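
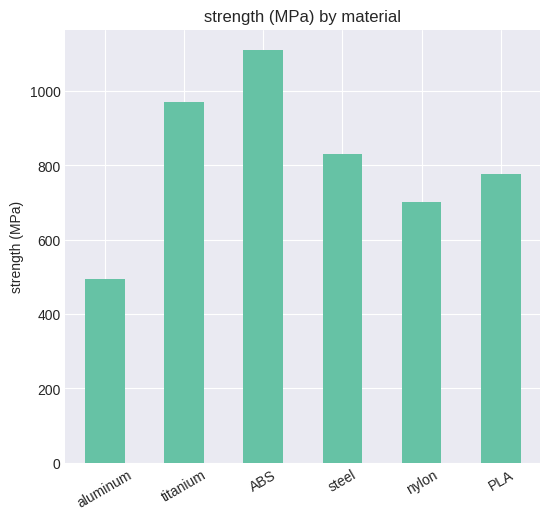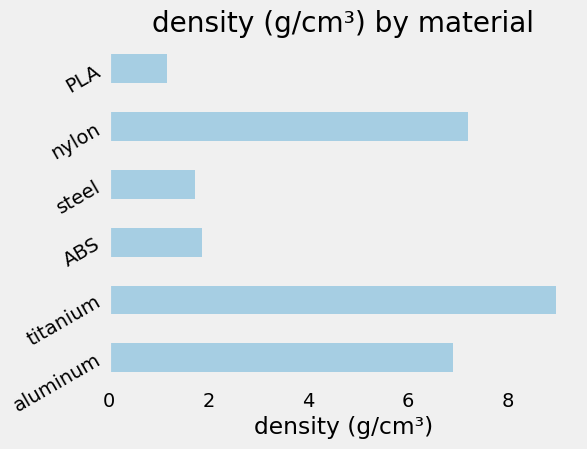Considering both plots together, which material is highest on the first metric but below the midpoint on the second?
ABS

Chart 2 median density (g/cm³) ≈ 4; below-median materials: ABS, steel, PLA. Among those, ABS has the highest strength (MPa) (≈ 1200).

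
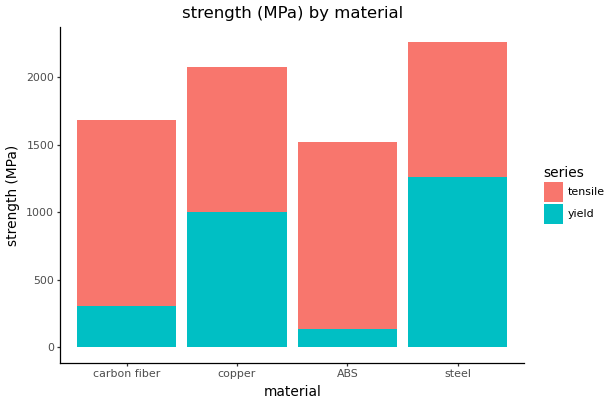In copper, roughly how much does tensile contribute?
tensile top ≈ 2000, bottom ≈ 1000; segment ≈ 1000.

≈ 1000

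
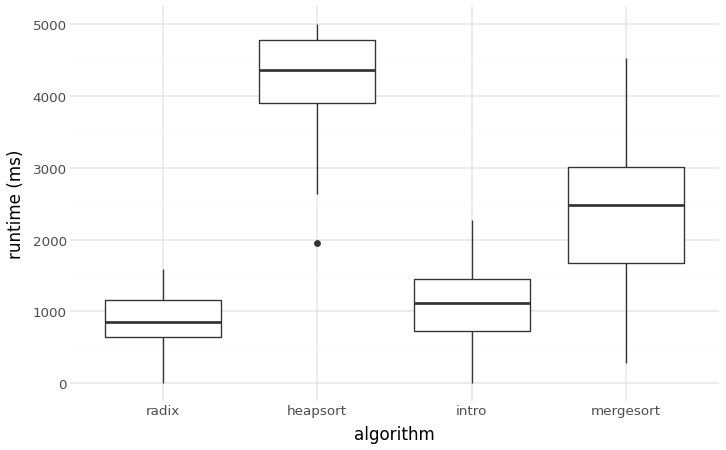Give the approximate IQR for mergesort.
Q3 ≈ 3000, Q1 ≈ 1500; IQR ≈ 1500.

≈ 1500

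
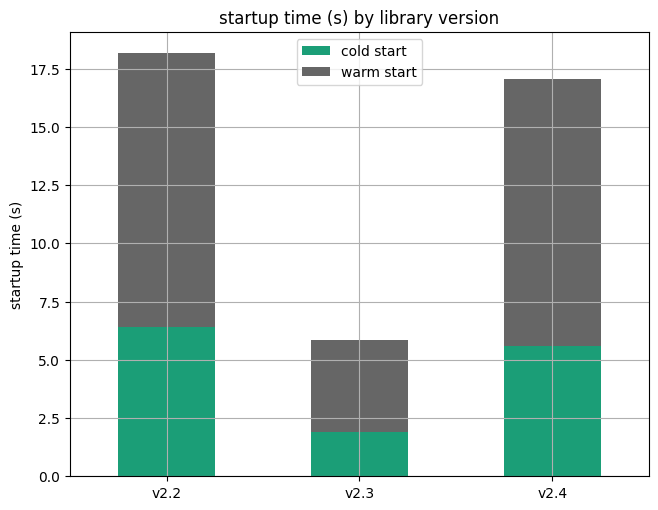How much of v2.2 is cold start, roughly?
cold start top ≈ 6, bottom ≈ 0; segment ≈ 6.

≈ 6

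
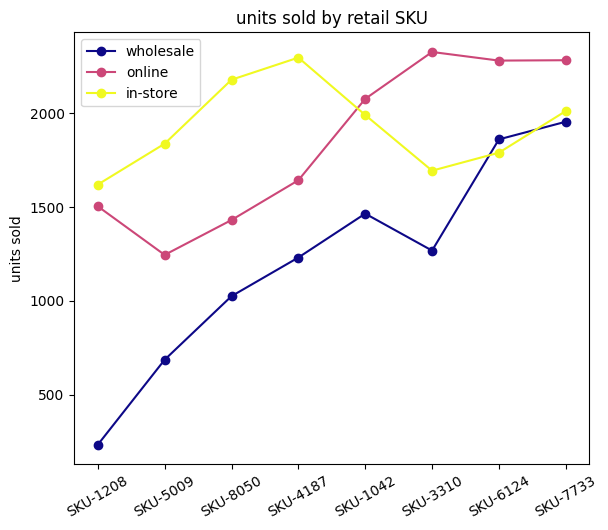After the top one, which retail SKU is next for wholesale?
Top 3 for wholesale: SKU-7733 ≈ 2000, SKU-6124 ≈ 1800, SKU-1042 ≈ 1400.

SKU-6124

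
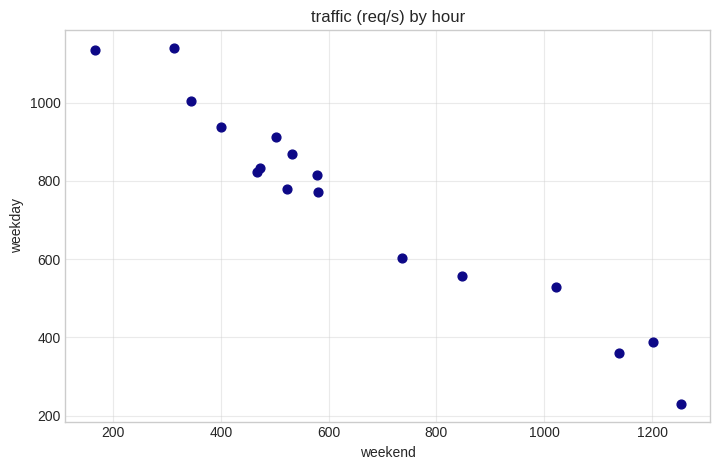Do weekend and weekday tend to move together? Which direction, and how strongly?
Points are negatively correlated; strong (|r| ≈ 1.0).

negative, strong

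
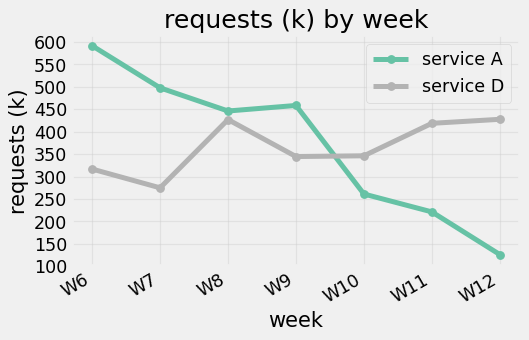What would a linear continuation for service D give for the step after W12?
Last three: 350, 400, 450 → slope ≈ 50/step → next ≈ 500.

≈ 500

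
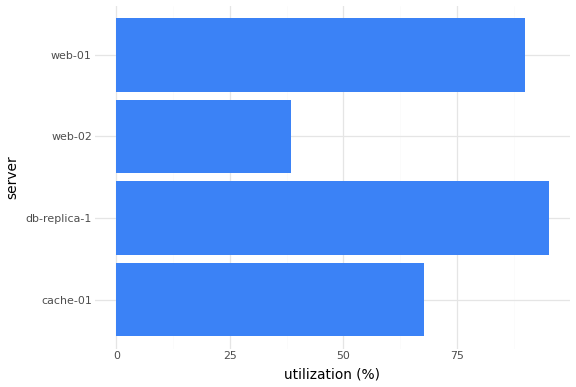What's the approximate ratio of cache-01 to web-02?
≈ 1.75×

cache-01 ≈ 70, web-02 ≈ 40; 70/40 ≈ 1.75.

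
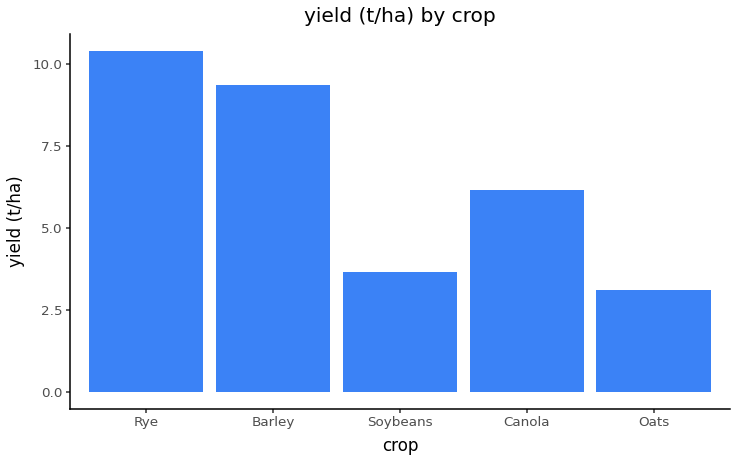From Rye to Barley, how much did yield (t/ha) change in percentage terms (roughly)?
Rye ≈ 10, Barley ≈ 9; (9 − 10) / 10 ≈ -10%.

≈ -10%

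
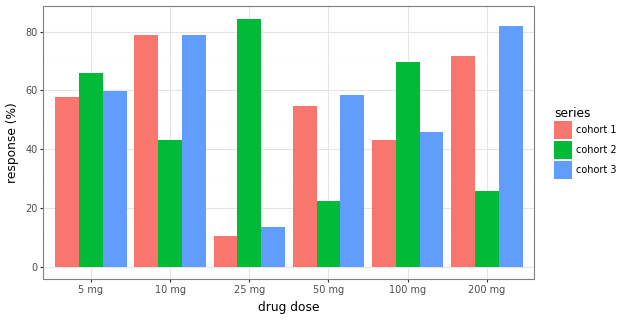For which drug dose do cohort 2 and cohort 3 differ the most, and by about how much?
25 mg, ≈ 70 %

25 mg: cohort 2 ≈ 80, cohort 3 ≈ 10 → gap ≈ 70. Next-largest (200 mg) is only ≈ 50.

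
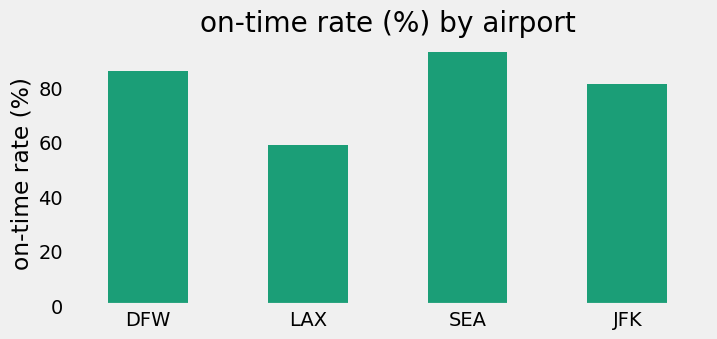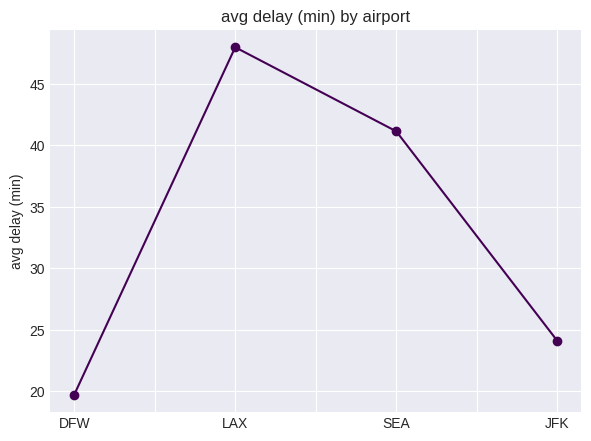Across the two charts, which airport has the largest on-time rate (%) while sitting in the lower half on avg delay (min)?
Chart 2 median avg delay (min) ≈ 35; below-median airports: DFW, JFK. Among those, DFW has the highest on-time rate (%) (≈ 90).

DFW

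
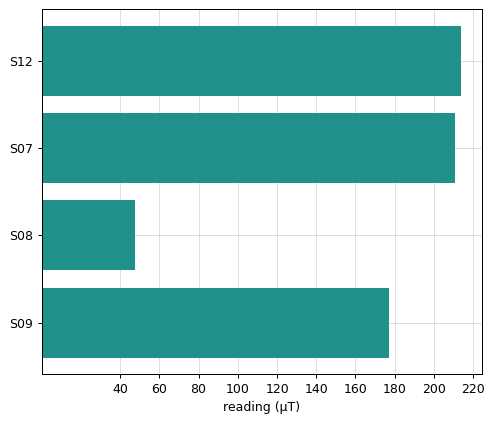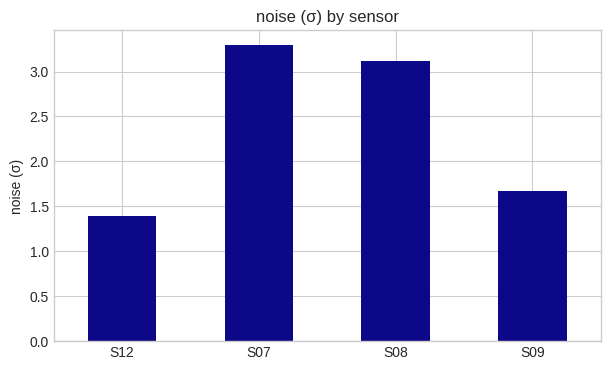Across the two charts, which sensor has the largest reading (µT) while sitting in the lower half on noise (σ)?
Chart 2 median noise (σ) ≈ 2.5; below-median sensors: S12, S09. Among those, S12 has the highest reading (µT) (≈ 220).

S12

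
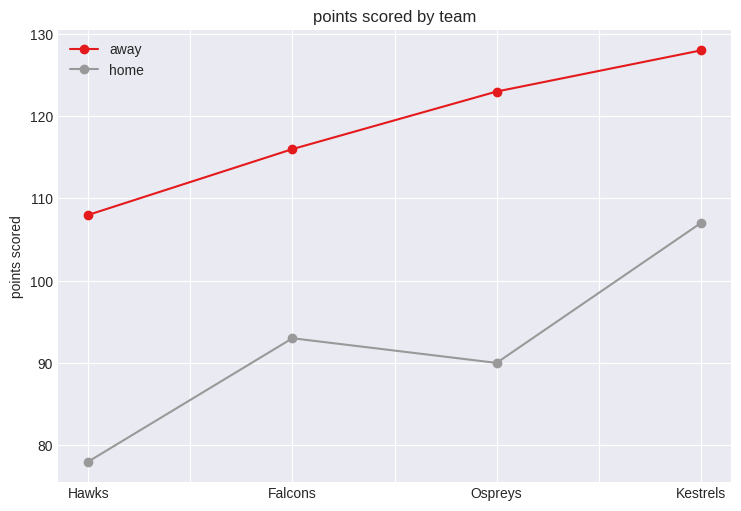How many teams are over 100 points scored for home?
1

Above 100: Kestrels.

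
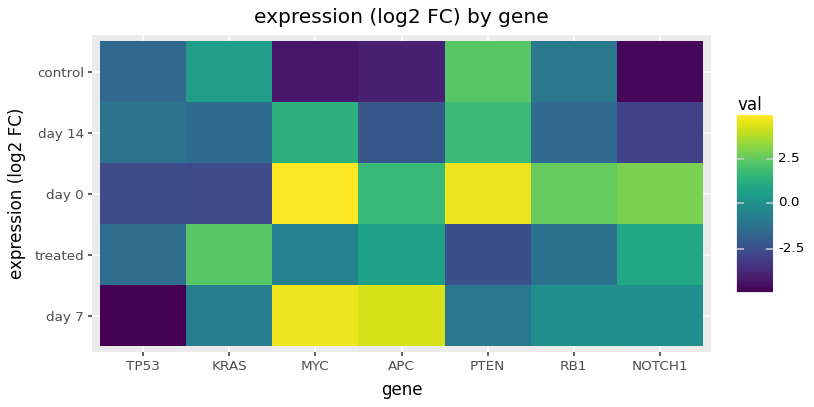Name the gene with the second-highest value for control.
Top 3 for control: PTEN ≈ 2, KRAS ≈ 1, RB1 ≈ -1.

KRAS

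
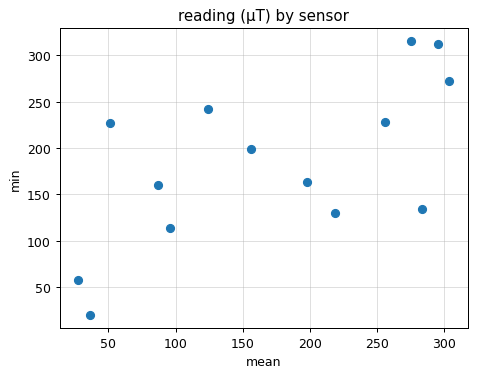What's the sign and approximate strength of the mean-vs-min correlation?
positive, moderate

Points are positively correlated; moderate (|r| ≈ 0.6).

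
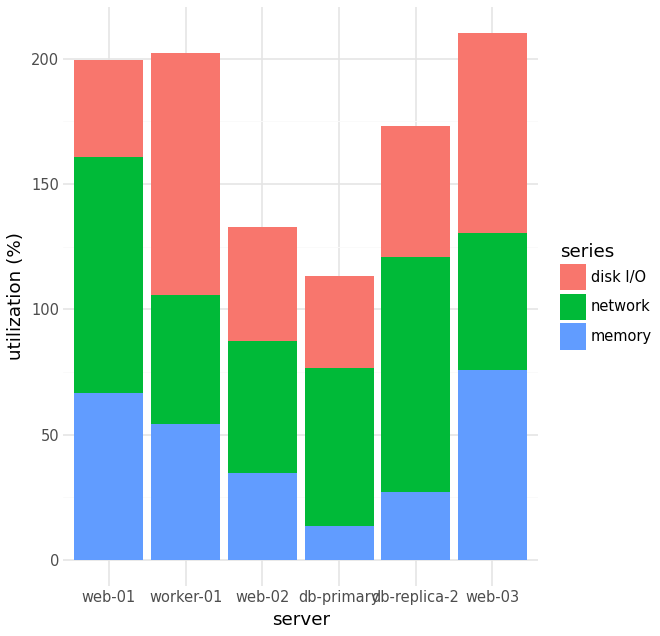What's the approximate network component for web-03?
≈ 60

network top ≈ 140, bottom ≈ 80; segment ≈ 60.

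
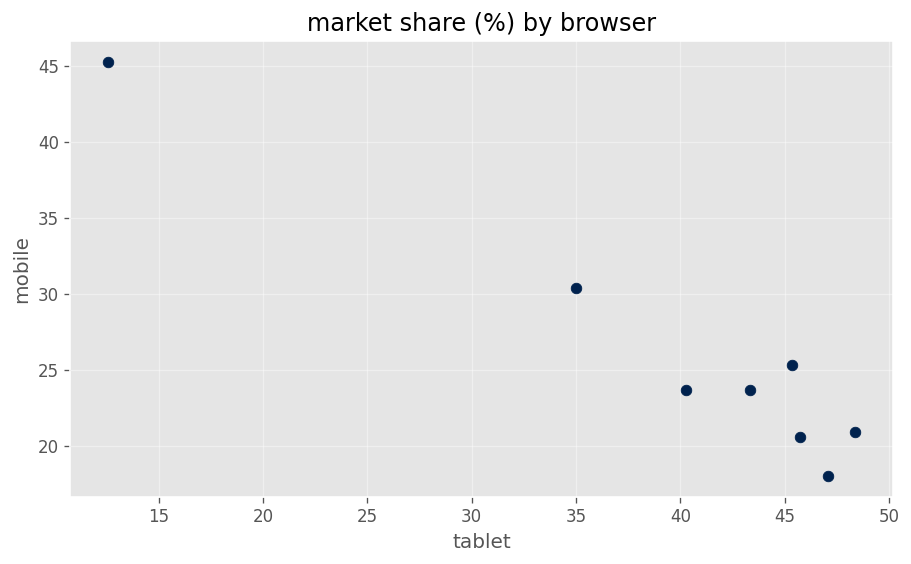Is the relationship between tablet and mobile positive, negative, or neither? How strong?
Points are negatively correlated; strong (|r| ≈ 1.0).

negative, strong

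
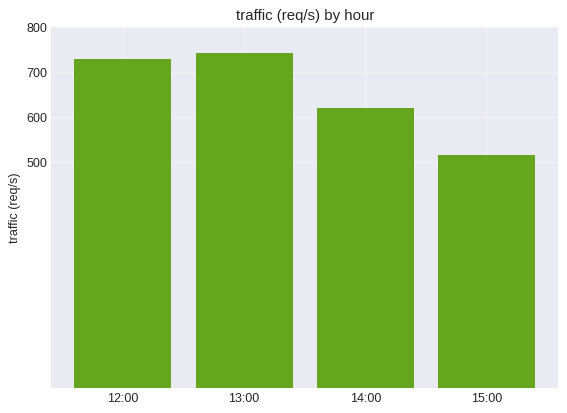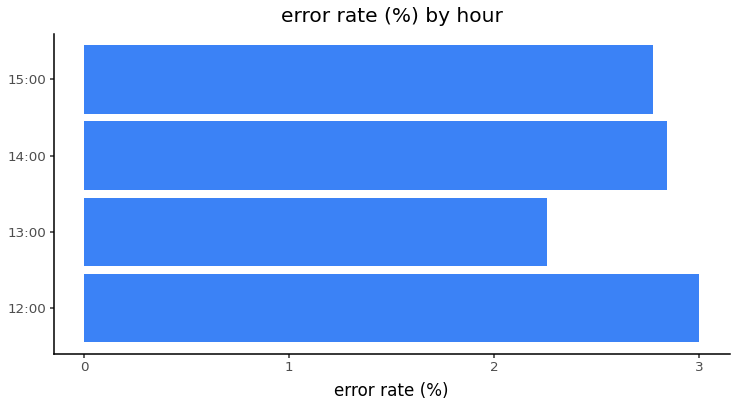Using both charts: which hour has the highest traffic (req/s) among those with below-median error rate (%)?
Chart 2 median error rate (%) ≈ 3; below-median hours: 13:00, 15:00. Among those, 13:00 has the highest traffic (req/s) (≈ 700).

13:00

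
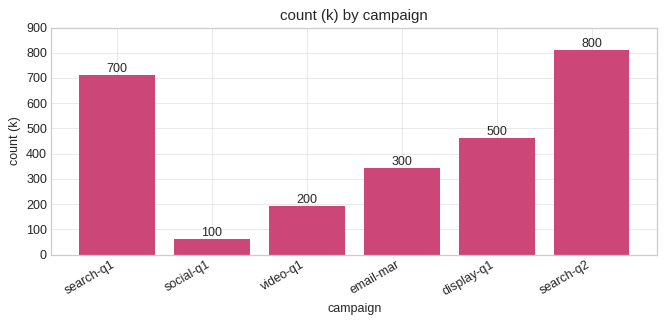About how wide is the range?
Max search-q2 ≈ 800, min social-q1 ≈ 100; range ≈ 700.

≈ 700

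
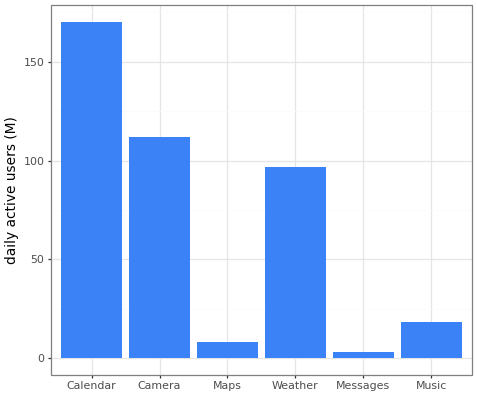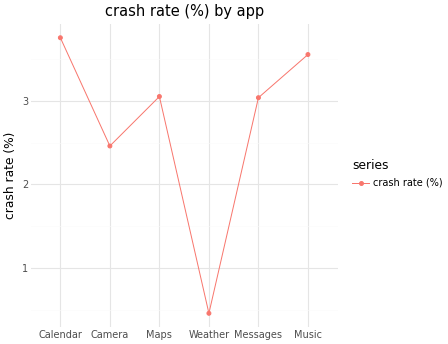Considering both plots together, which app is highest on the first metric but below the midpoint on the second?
Camera

Chart 2 median crash rate (%) ≈ 3; below-median apps: Camera, Weather, Messages. Among those, Camera has the highest daily active users (M) (≈ 120).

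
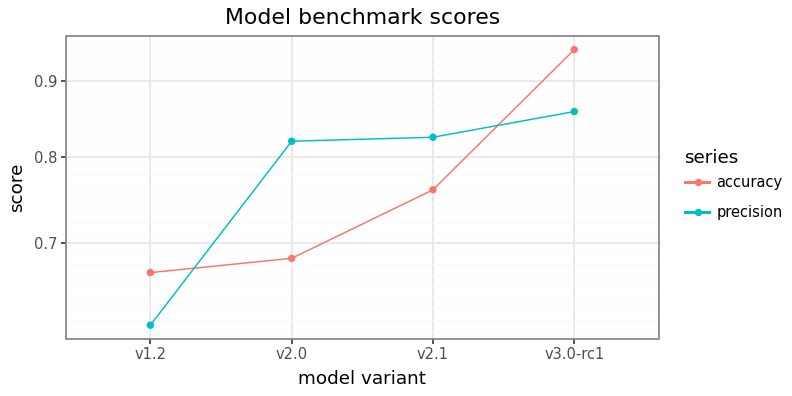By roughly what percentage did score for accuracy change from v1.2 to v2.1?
≈ +15.4%

v1.2 ≈ 0.65, v2.1 ≈ 0.75; (0.75 − 0.65) / 0.65 ≈ +15.4%.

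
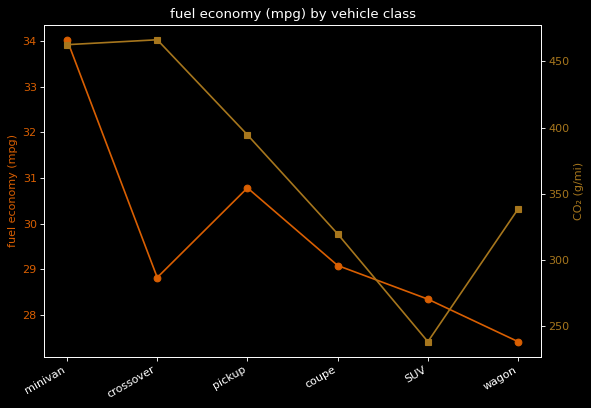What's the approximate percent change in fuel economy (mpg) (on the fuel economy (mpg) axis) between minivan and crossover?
≈ -14.7%

minivan ≈ 34, crossover ≈ 29; (29 − 34) / 34 ≈ -14.7%.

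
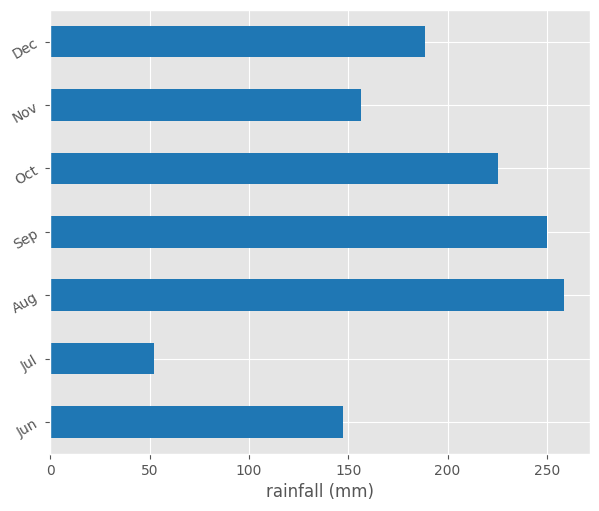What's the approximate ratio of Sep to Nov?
≈ 1.67×

Sep ≈ 250, Nov ≈ 150; 250/150 ≈ 1.67.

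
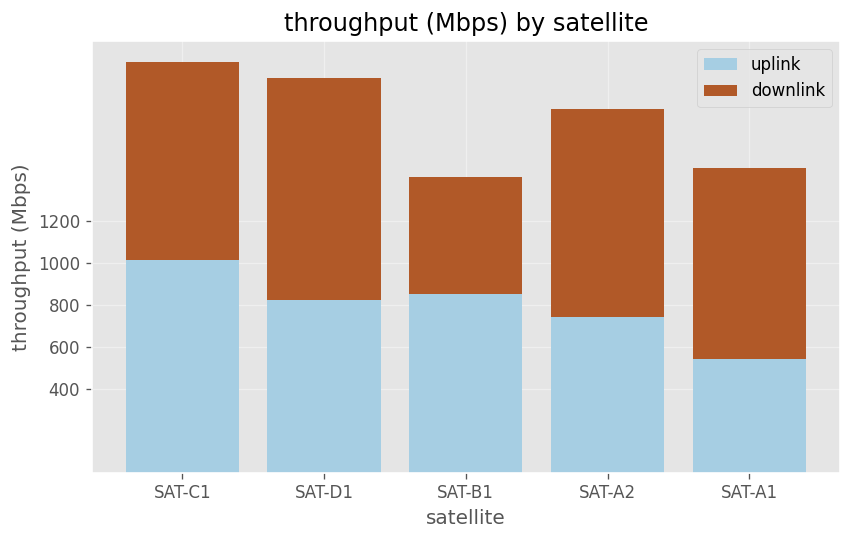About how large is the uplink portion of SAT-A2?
uplink top ≈ 800, bottom ≈ 0; segment ≈ 800.

≈ 800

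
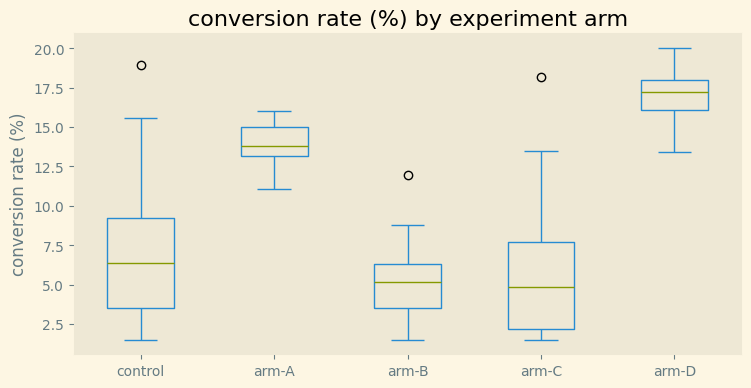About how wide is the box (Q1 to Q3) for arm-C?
≈ 6

Q3 ≈ 8, Q1 ≈ 2; IQR ≈ 6.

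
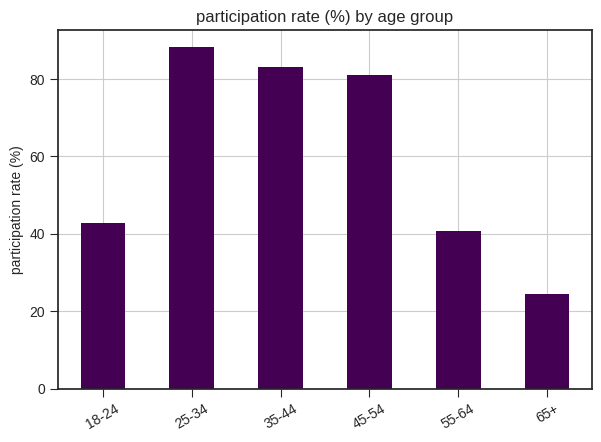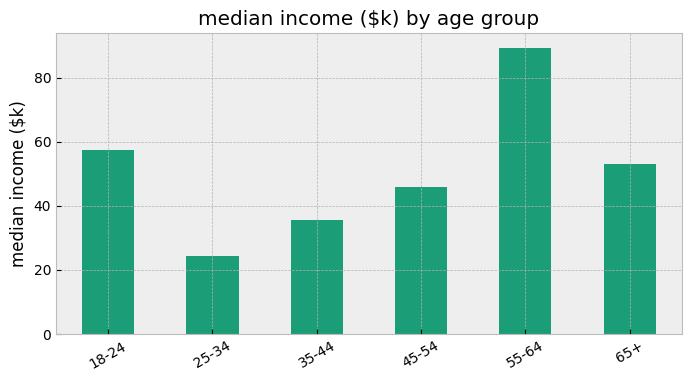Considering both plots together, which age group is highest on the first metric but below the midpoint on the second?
25-34

Chart 2 median median income ($k) ≈ 50; below-median age groups: 25-34, 35-44, 45-54. Among those, 25-34 has the highest participation rate (%) (≈ 90).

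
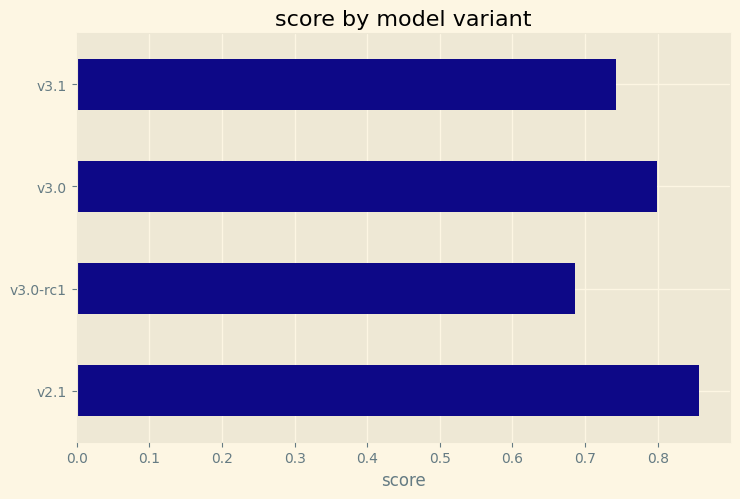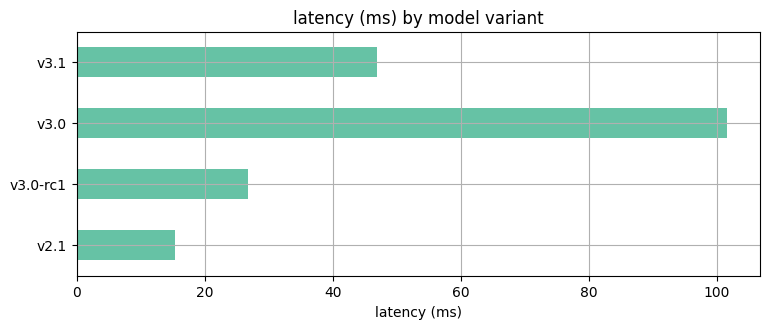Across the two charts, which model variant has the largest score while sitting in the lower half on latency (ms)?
v2.1

Chart 2 median latency (ms) ≈ 40; below-median model variants: v2.1, v3.0-rc1. Among those, v2.1 has the highest score (≈ 0.9).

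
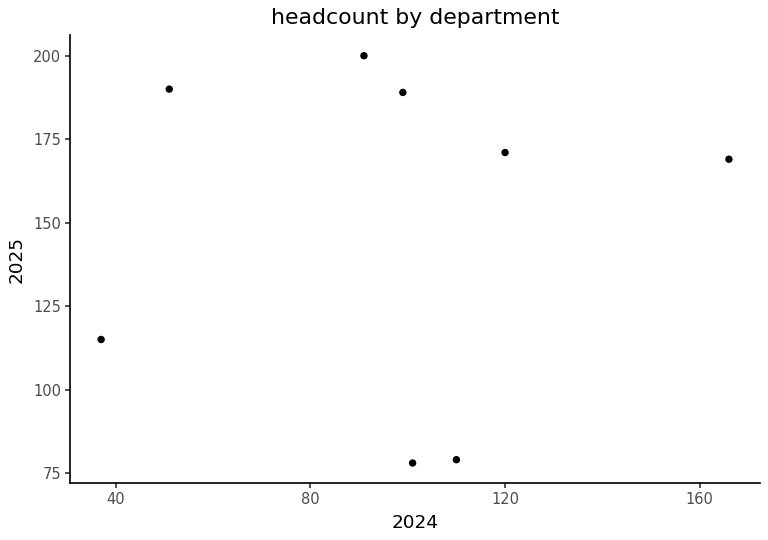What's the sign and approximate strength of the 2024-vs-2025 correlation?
no clear correlation

Points are roughly uncorrelated; weak (|r| ≈ 0.0).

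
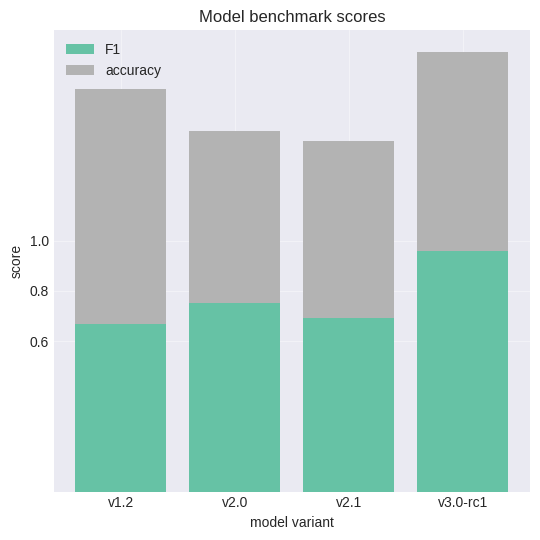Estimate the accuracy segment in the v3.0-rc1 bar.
accuracy top ≈ 1.8, bottom ≈ 1.0; segment ≈ 0.8.

≈ 0.8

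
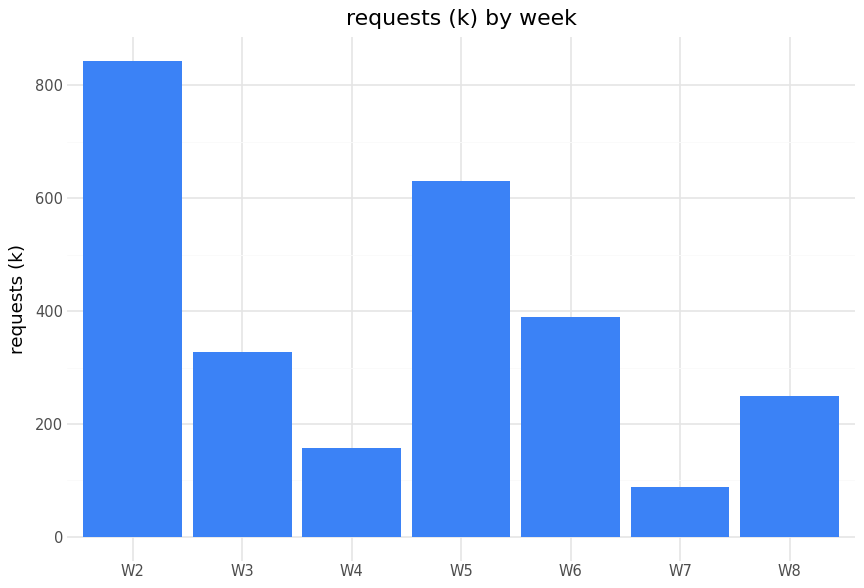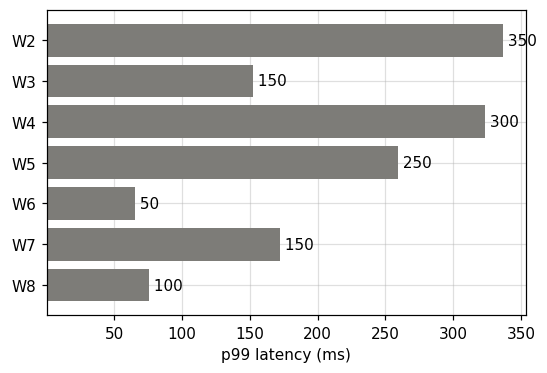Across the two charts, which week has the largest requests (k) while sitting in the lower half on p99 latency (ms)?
W6

Chart 2 median p99 latency (ms) ≈ 150; below-median weeks: W3, W6, W8. Among those, W6 has the highest requests (k) (≈ 400).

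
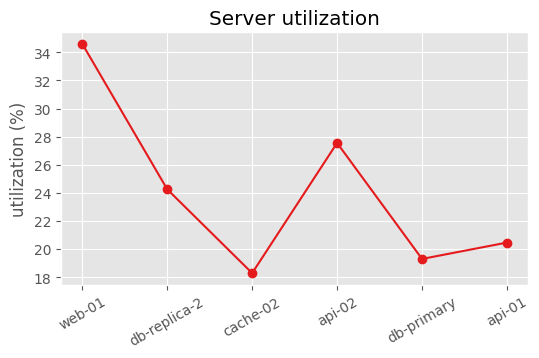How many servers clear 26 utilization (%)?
2

Above 26: web-01, api-02.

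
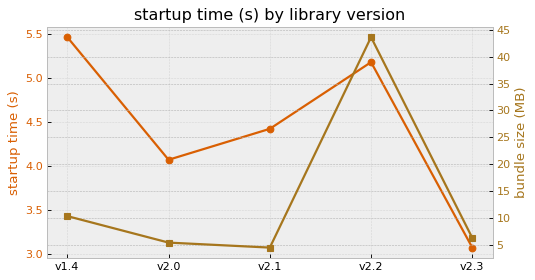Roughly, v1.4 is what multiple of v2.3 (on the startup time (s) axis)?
≈ 1.8×

v1.4 ≈ 5.4, v2.3 ≈ 3.0; 5.4/3.0 ≈ 1.8.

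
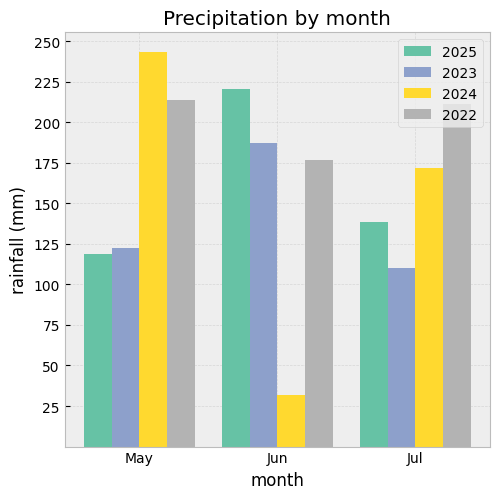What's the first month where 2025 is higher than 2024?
Jun

May: 2025 ≈ 125 vs 2024 ≈ 250 (not yet); Jun: 2025 ≈ 225 vs 2024 ≈ 25 (first crossover).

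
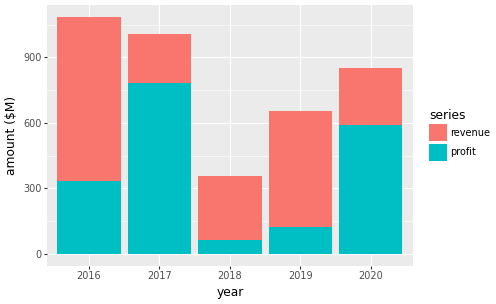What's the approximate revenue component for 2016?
revenue top ≈ 1100, bottom ≈ 300; segment ≈ 800.

≈ 800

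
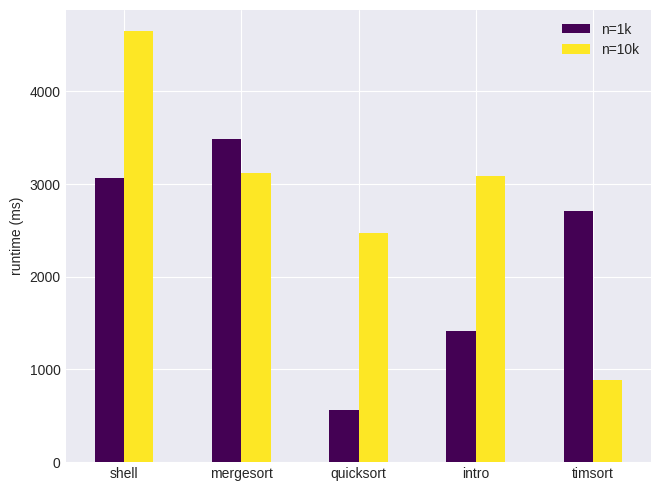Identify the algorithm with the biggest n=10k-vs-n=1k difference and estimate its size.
quicksort, ≈ 2000 ms

quicksort: n=10k ≈ 2500, n=1k ≈ 500 → gap ≈ 2000. Next-largest (timsort) is only ≈ 1500.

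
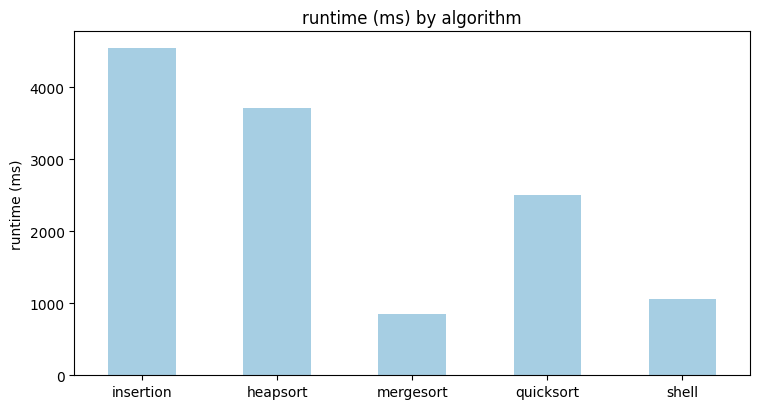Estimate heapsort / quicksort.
≈ 1.4×

heapsort ≈ 3500, quicksort ≈ 2500; 3500/2500 ≈ 1.4.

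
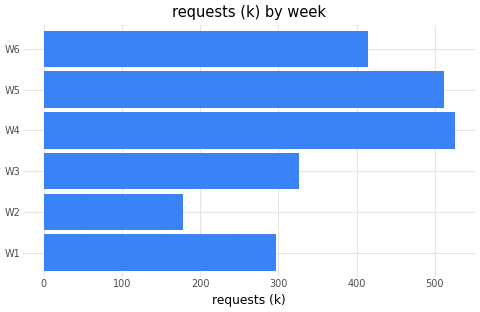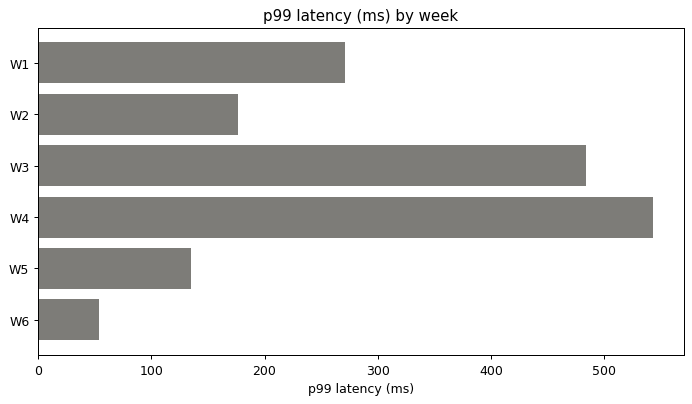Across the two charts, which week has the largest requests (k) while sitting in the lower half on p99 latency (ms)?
W5

Chart 2 median p99 latency (ms) ≈ 200; below-median weeks: W2, W5, W6. Among those, W5 has the highest requests (k) (≈ 500).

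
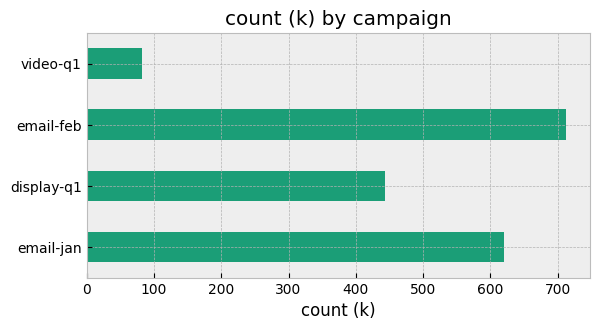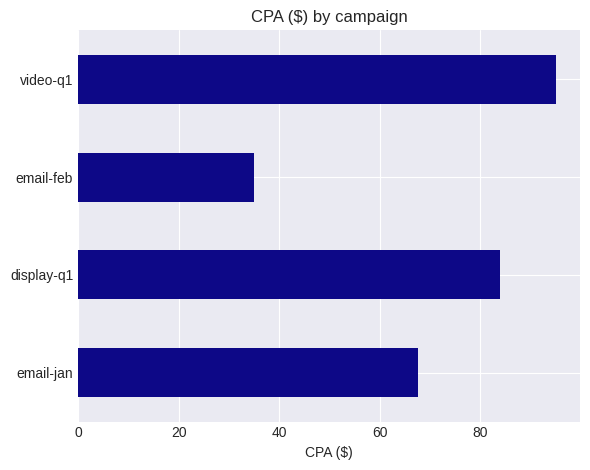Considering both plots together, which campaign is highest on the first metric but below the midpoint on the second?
Chart 2 median CPA ($) ≈ 80; below-median campaigns: email-jan, email-feb. Among those, email-feb has the highest count (k) (≈ 700).

email-feb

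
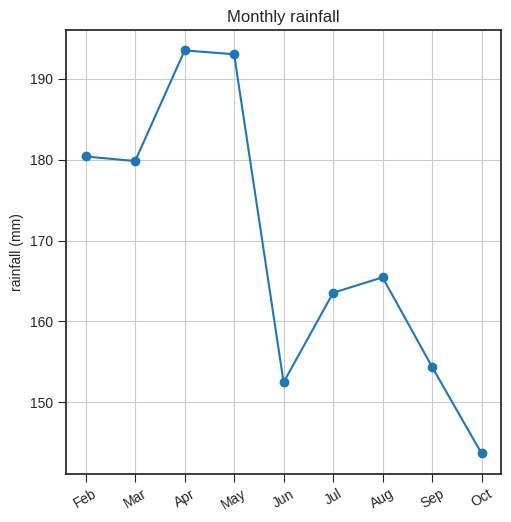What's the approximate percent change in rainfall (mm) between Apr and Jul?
≈ -15.4%

Apr ≈ 195, Jul ≈ 165; (165 − 195) / 195 ≈ -15.4%.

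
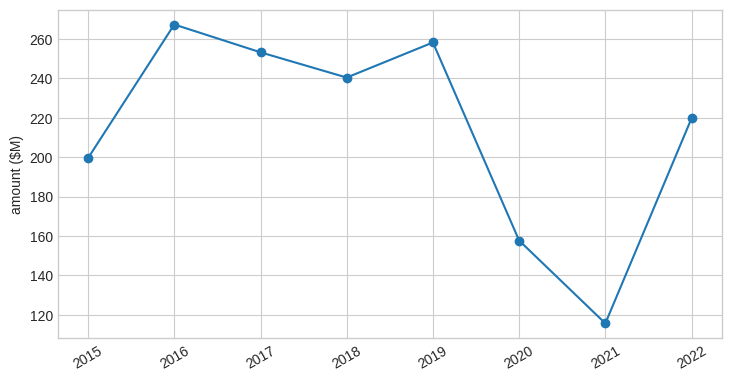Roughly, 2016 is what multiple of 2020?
2016 ≈ 260, 2020 ≈ 160; 260/160 ≈ 1.62.

≈ 1.62×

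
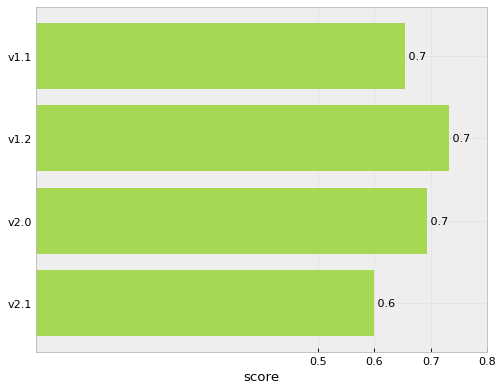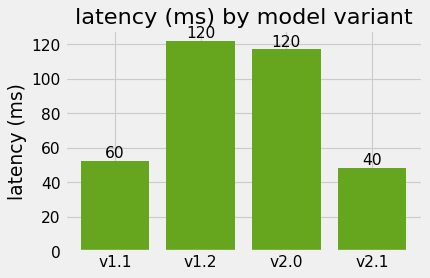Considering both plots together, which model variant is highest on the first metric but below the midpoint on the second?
v1.1

Chart 2 median latency (ms) ≈ 80; below-median model variants: v1.1, v2.1. Among those, v1.1 has the highest score (≈ 0.7).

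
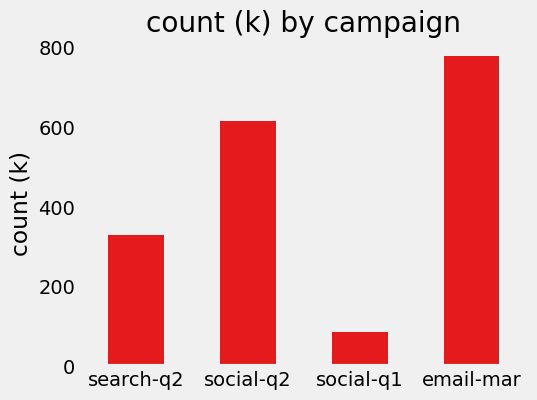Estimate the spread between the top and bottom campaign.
≈ 700

Max email-mar ≈ 800, min social-q1 ≈ 100; range ≈ 700.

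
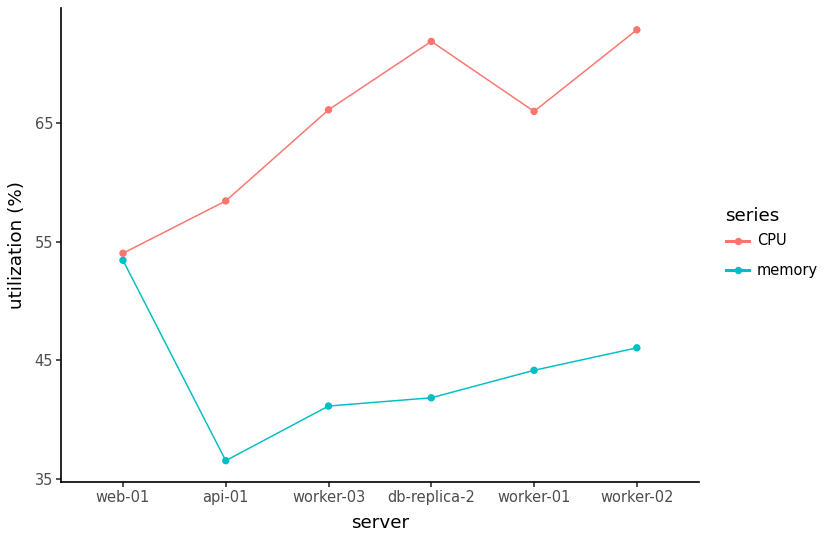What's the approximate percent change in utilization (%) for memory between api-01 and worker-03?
≈ +14.3%

api-01 ≈ 35, worker-03 ≈ 40; (40 − 35) / 35 ≈ +14.3%.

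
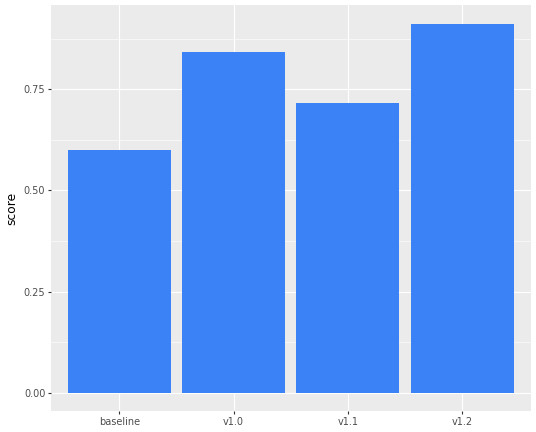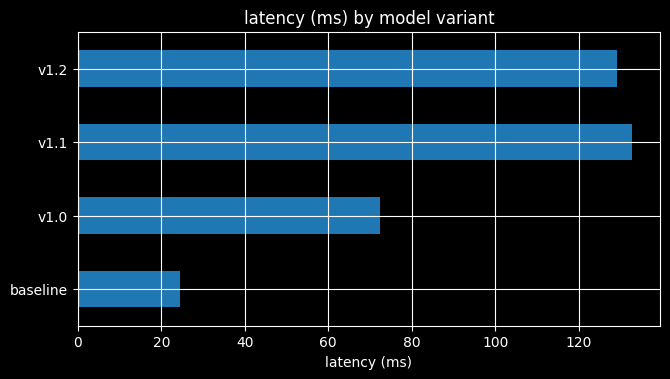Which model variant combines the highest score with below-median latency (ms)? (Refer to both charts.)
Chart 2 median latency (ms) ≈ 100; below-median model variants: baseline, v1.0. Among those, v1.0 has the highest score (≈ 0.8).

v1.0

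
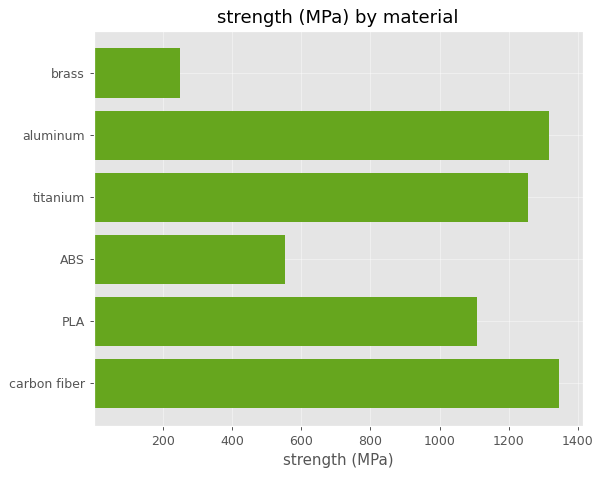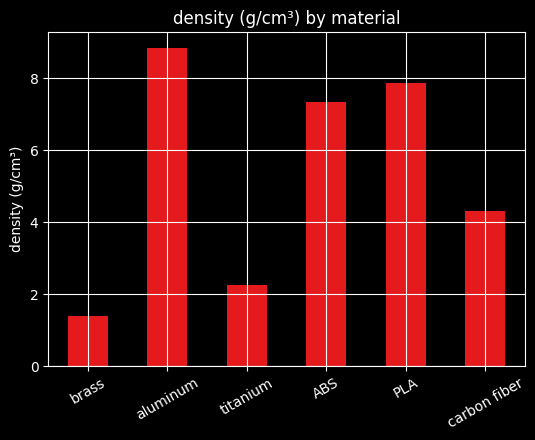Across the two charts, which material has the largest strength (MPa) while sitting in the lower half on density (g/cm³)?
Chart 2 median density (g/cm³) ≈ 6; below-median materials: brass, titanium, carbon fiber. Among those, carbon fiber has the highest strength (MPa) (≈ 1400).

carbon fiber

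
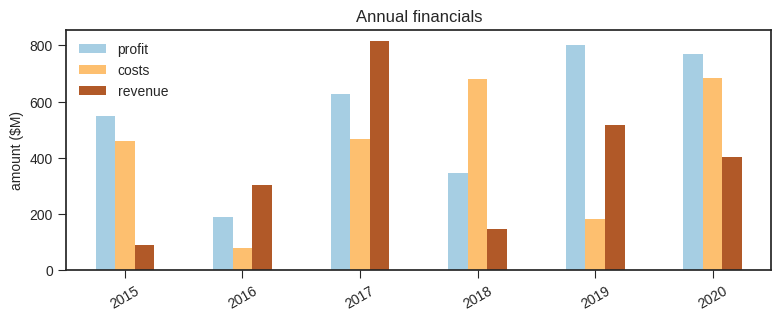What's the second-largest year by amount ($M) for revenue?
2019

Top 3 for revenue: 2017 ≈ 800, 2019 ≈ 500, 2020 ≈ 400.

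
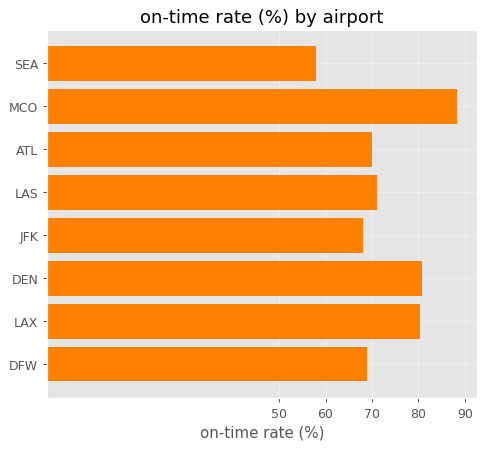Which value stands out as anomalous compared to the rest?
MCO ≈ 90; the rest sit between ≈ 60 and ≈ 80.

MCO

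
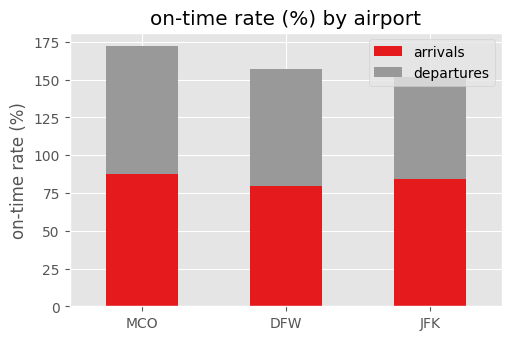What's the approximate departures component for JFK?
≈ 80

departures top ≈ 160, bottom ≈ 80; segment ≈ 80.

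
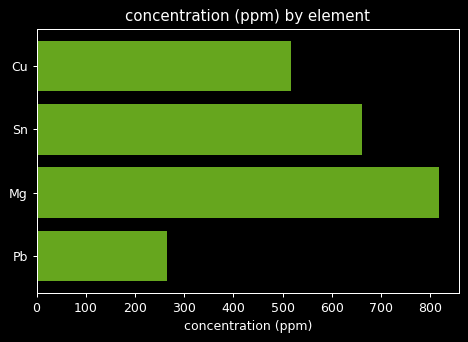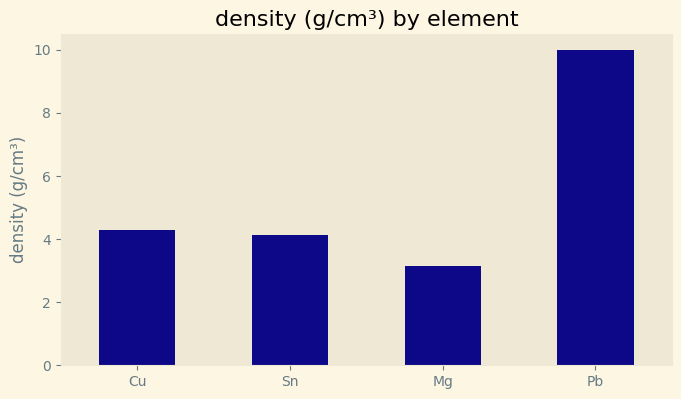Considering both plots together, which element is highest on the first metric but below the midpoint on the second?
Chart 2 median density (g/cm³) ≈ 4; below-median elements: Sn, Mg. Among those, Mg has the highest concentration (ppm) (≈ 800).

Mg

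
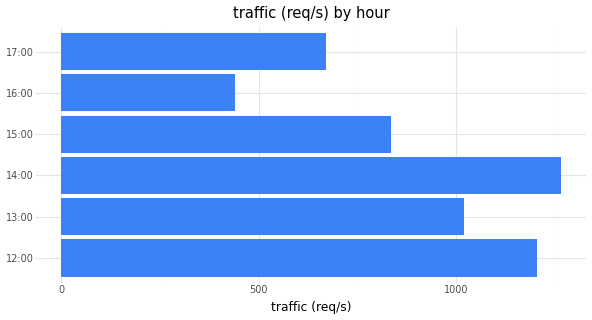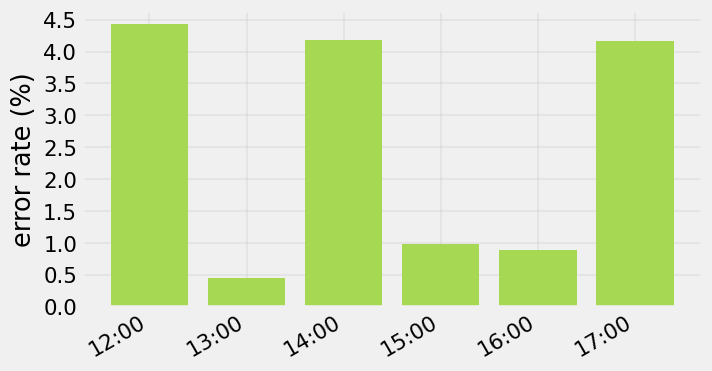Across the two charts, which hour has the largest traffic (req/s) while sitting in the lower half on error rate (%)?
Chart 2 median error rate (%) ≈ 2.5; below-median hours: 13:00, 15:00, 16:00. Among those, 13:00 has the highest traffic (req/s) (≈ 1000).

13:00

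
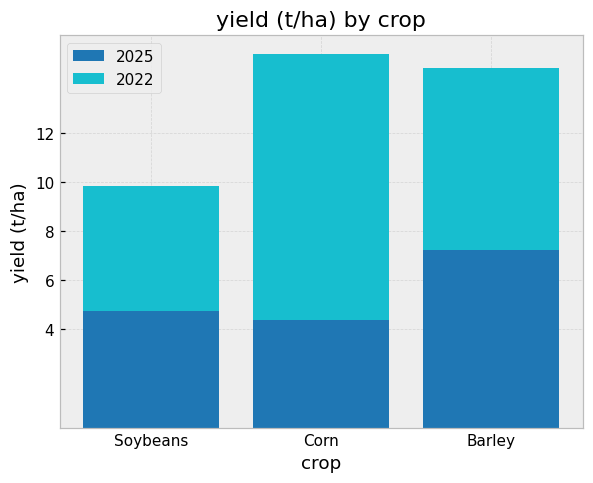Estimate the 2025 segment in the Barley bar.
2025 top ≈ 8, bottom ≈ 0; segment ≈ 8.

≈ 8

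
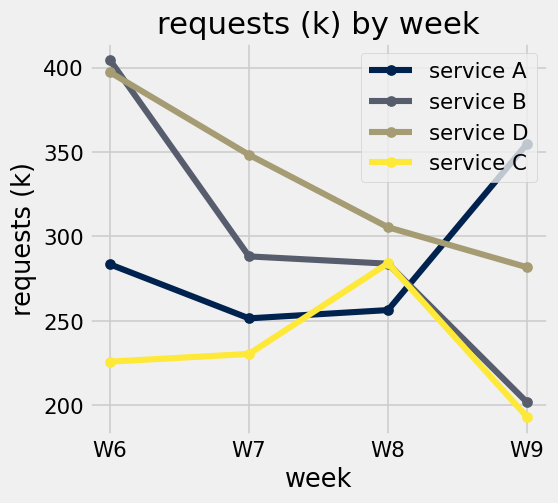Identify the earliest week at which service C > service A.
W8

W7: service C ≈ 240 vs service A ≈ 260 (not yet); W8: service C ≈ 280 vs service A ≈ 260 (first crossover).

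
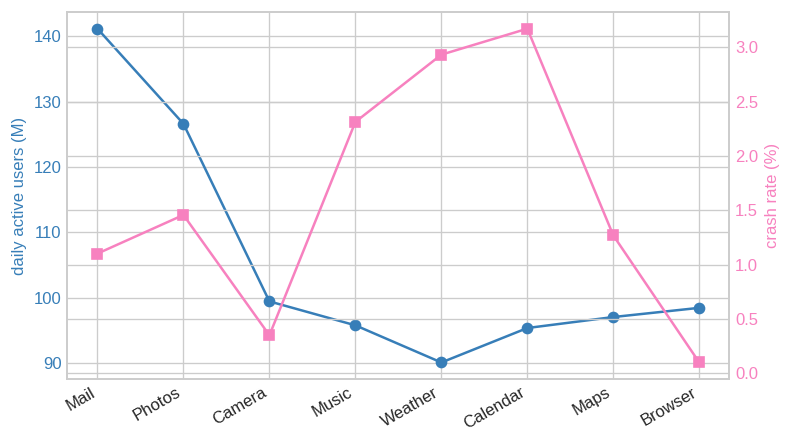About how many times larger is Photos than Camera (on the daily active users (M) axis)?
≈ 1.25×

Photos ≈ 125, Camera ≈ 100; 125/100 ≈ 1.25.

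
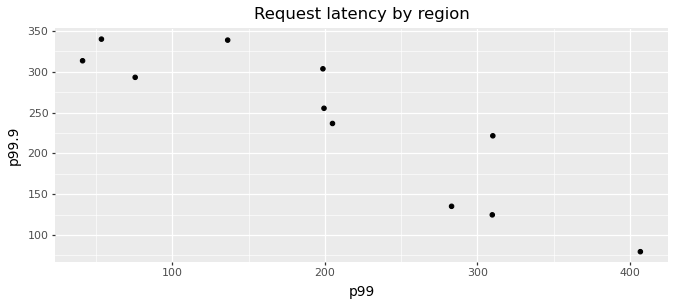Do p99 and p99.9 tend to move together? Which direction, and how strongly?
Points are negatively correlated; strong (|r| ≈ 0.9).

negative, strong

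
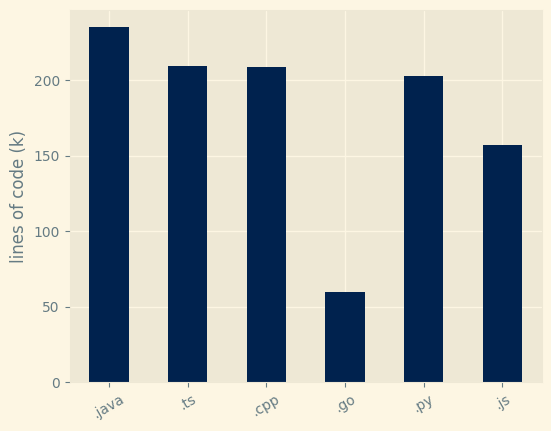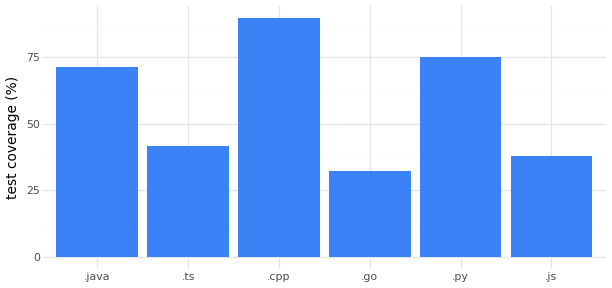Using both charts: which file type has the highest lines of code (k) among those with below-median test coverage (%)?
Chart 2 median test coverage (%) ≈ 60; below-median file types: .ts, .go, .js. Among those, .ts has the highest lines of code (k) (≈ 200).

.ts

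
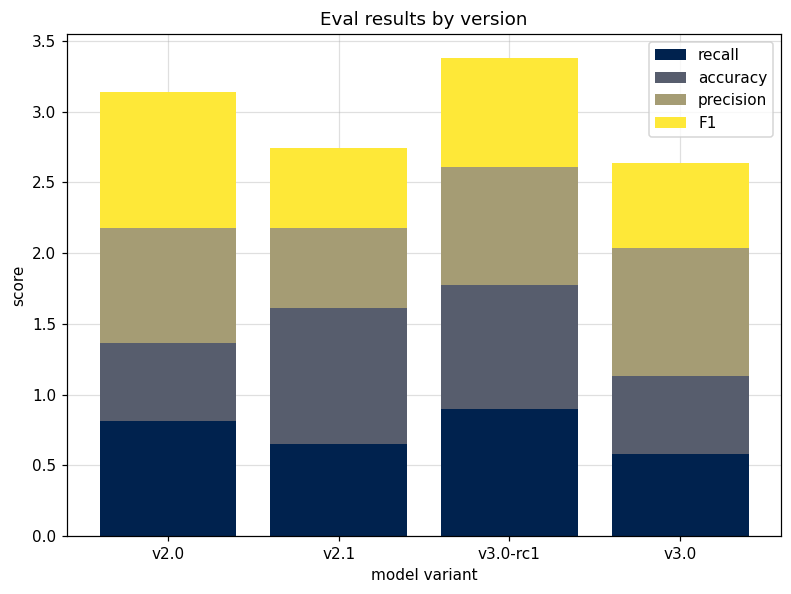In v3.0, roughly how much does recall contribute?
≈ 0.5

recall top ≈ 0.5, bottom ≈ 0.0; segment ≈ 0.5.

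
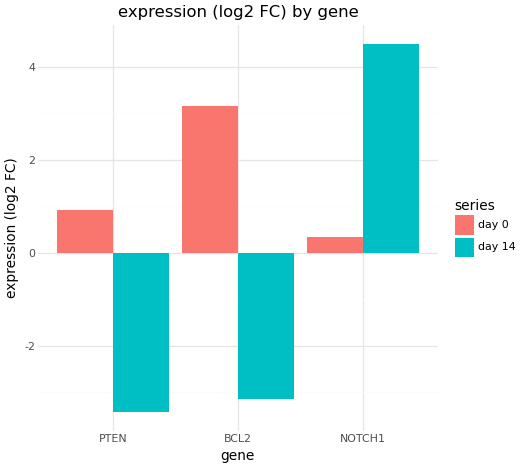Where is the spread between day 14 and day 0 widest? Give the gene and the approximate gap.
BCL2, ≈ 6 log2 FC

BCL2: day 14 ≈ -3, day 0 ≈ 3 → gap ≈ 6. Next-largest (PTEN) is only ≈ 4.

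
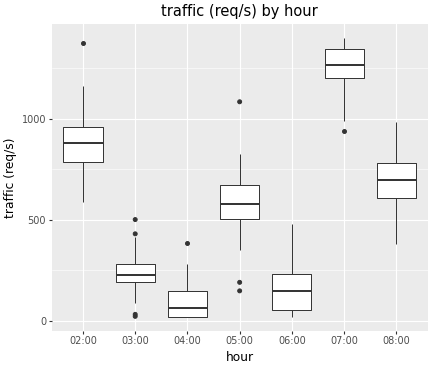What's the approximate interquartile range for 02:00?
≈ 200

Q3 ≈ 1000, Q1 ≈ 800; IQR ≈ 200.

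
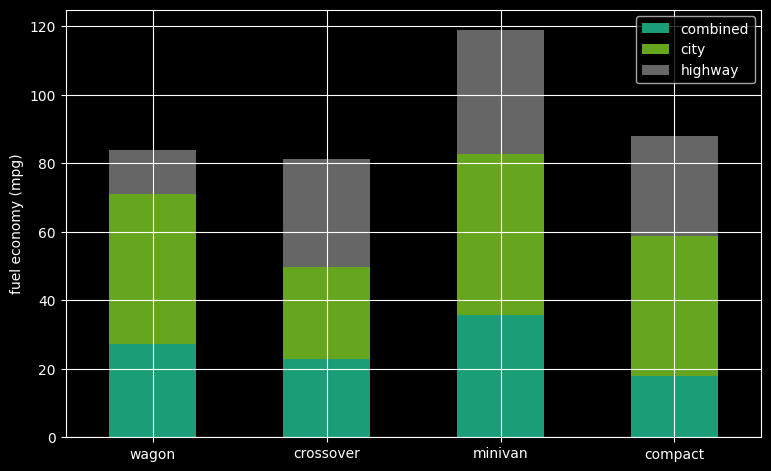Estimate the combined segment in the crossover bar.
≈ 20

combined top ≈ 20, bottom ≈ 0; segment ≈ 20.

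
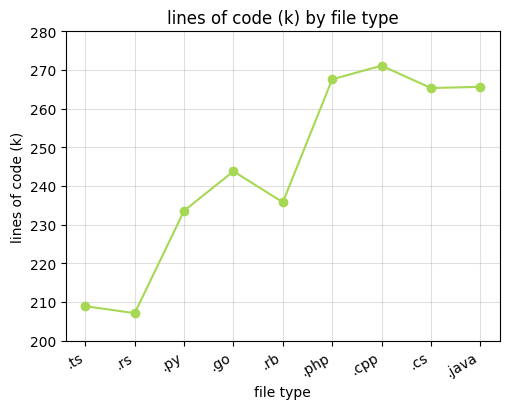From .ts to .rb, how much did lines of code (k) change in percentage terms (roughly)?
.ts ≈ 210, .rb ≈ 240; (240 − 210) / 210 ≈ +14.3%.

≈ +14.3%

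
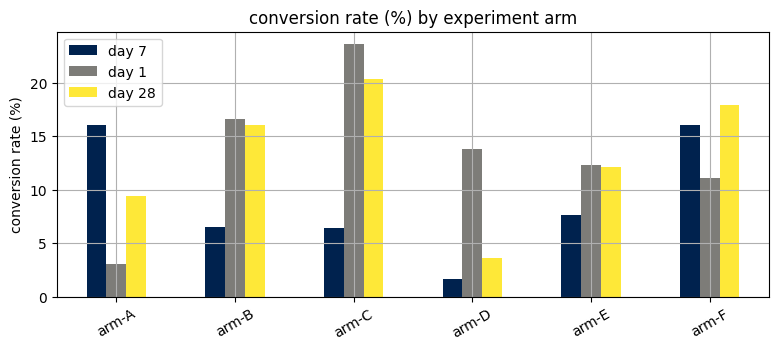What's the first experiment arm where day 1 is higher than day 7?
arm-B

arm-A: day 1 ≈ 4 vs day 7 ≈ 16 (not yet); arm-B: day 1 ≈ 16 vs day 7 ≈ 6 (first crossover).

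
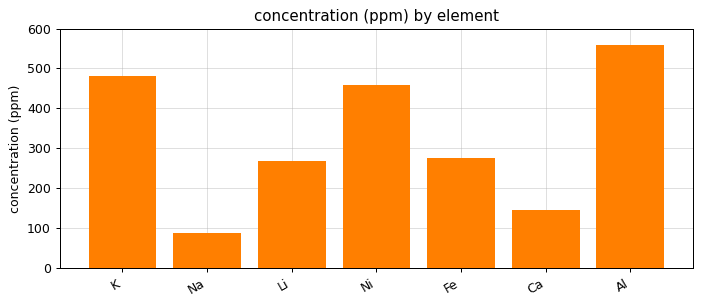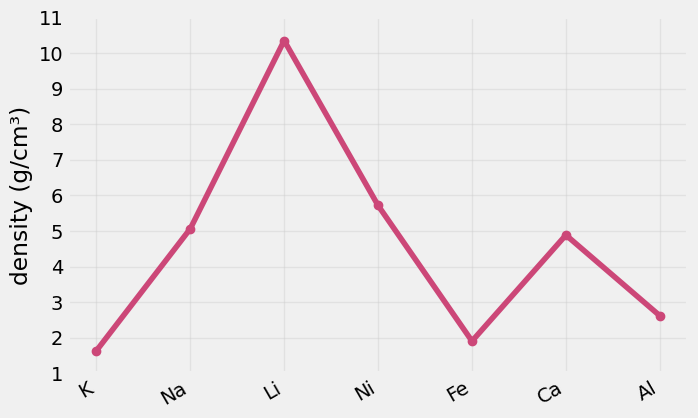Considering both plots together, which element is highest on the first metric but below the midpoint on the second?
Al

Chart 2 median density (g/cm³) ≈ 5; below-median elements: K, Fe, Al. Among those, Al has the highest concentration (ppm) (≈ 600).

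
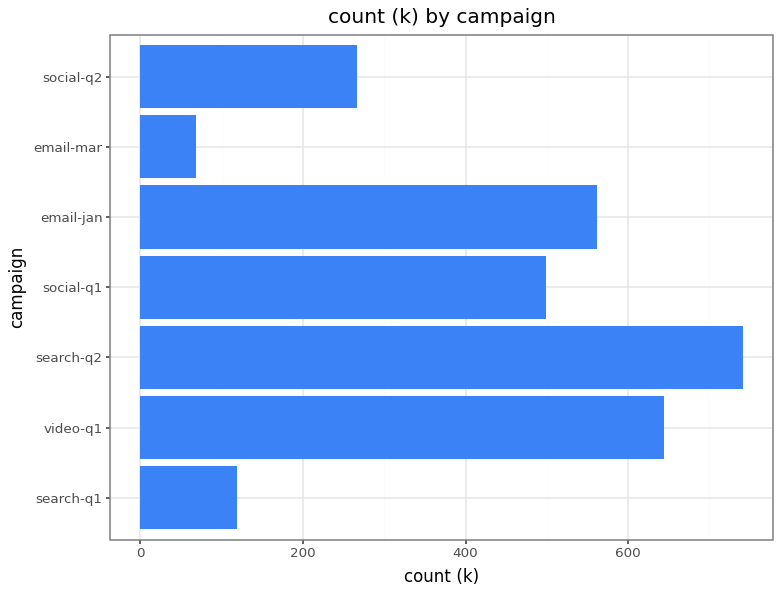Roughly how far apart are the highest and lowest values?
Max search-q2 ≈ 700, min email-mar ≈ 100; range ≈ 600.

≈ 600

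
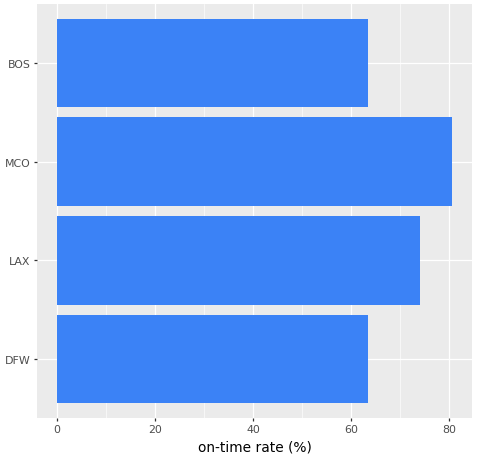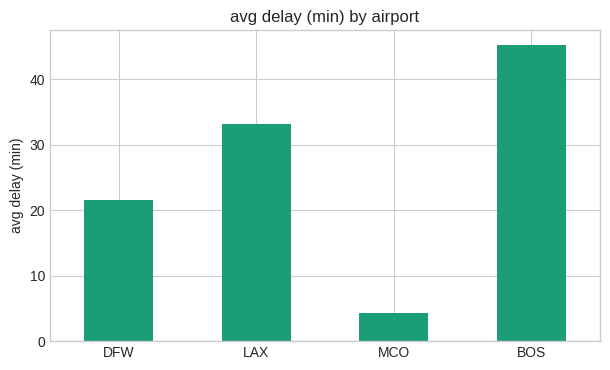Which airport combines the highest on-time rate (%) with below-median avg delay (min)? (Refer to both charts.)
Chart 2 median avg delay (min) ≈ 25; below-median airports: DFW, MCO. Among those, MCO has the highest on-time rate (%) (≈ 80).

MCO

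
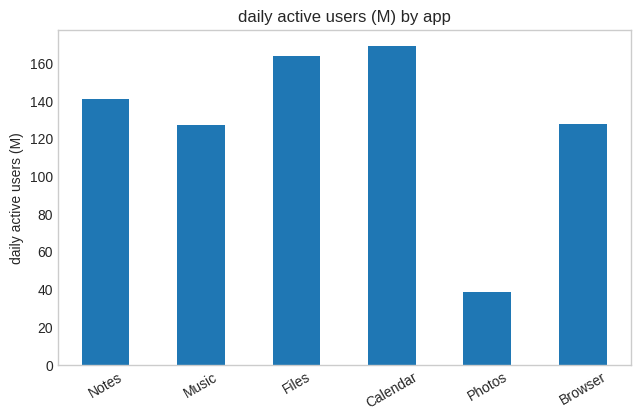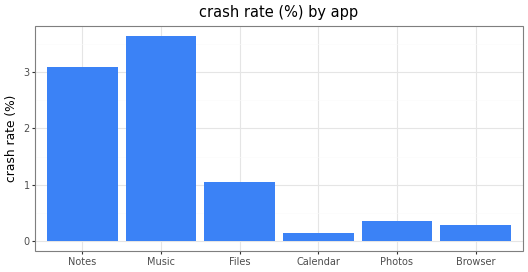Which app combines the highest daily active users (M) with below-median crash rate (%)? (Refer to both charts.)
Calendar

Chart 2 median crash rate (%) ≈ 0.5; below-median apps: Calendar, Photos, Browser. Among those, Calendar has the highest daily active users (M) (≈ 160).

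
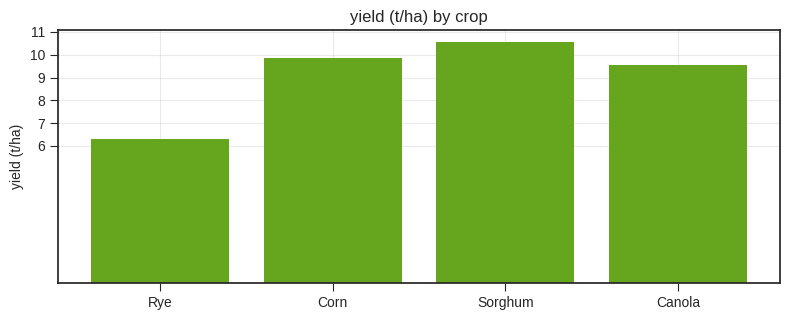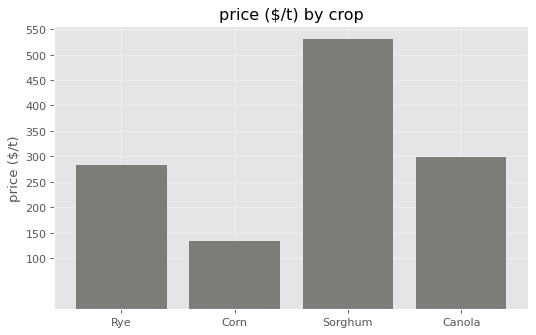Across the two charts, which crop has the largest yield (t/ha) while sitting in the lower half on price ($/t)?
Corn

Chart 2 median price ($/t) ≈ 300; below-median crops: Rye, Corn. Among those, Corn has the highest yield (t/ha) (≈ 10).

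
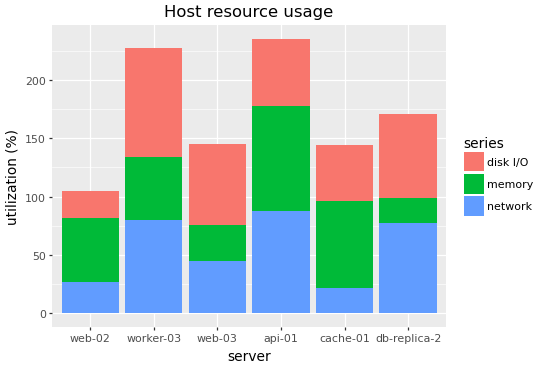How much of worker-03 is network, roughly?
≈ 80

network top ≈ 80, bottom ≈ 0; segment ≈ 80.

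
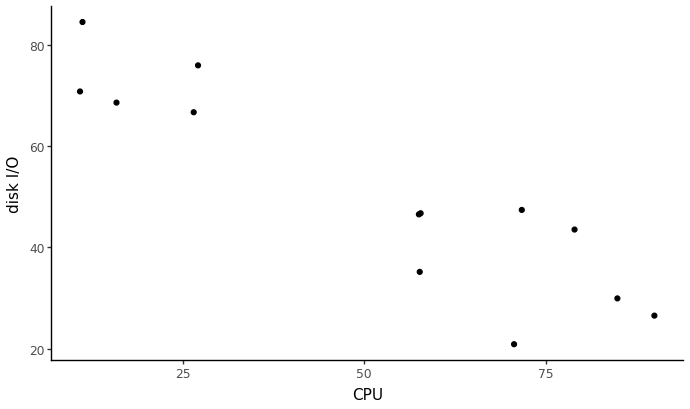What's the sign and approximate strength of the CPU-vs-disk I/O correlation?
negative, strong

Points are negatively correlated; strong (|r| ≈ 0.9).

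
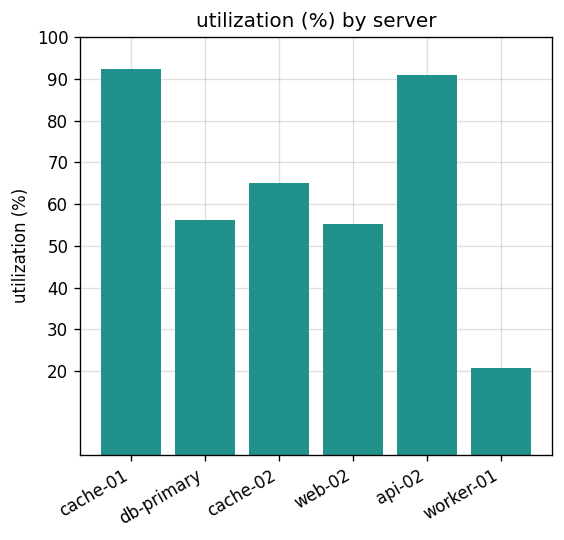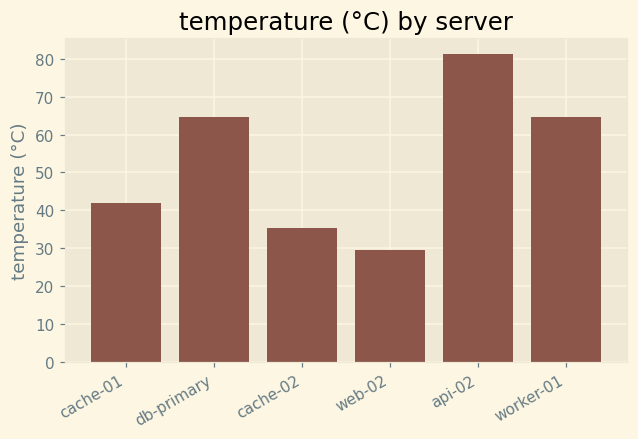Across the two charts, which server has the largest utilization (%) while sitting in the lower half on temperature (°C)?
Chart 2 median temperature (°C) ≈ 50; below-median servers: cache-01, cache-02, web-02. Among those, cache-01 has the highest utilization (%) (≈ 90).

cache-01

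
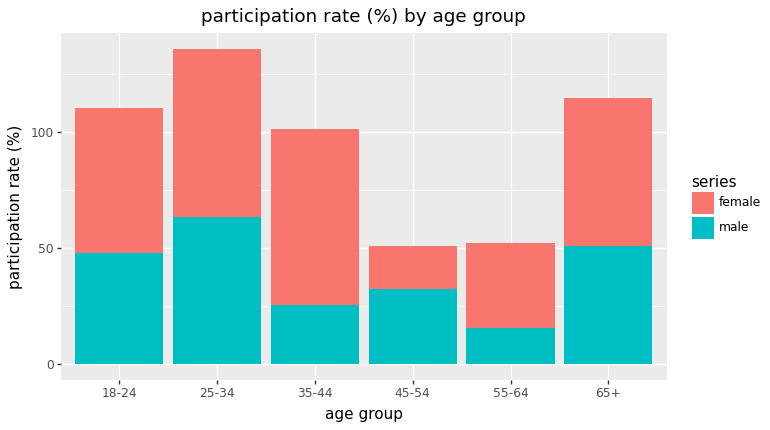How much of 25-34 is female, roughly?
female top ≈ 140, bottom ≈ 60; segment ≈ 80.

≈ 80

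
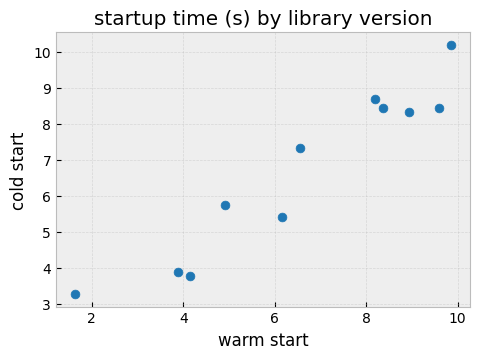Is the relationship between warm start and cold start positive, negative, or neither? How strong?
positive, strong

Points are positively correlated; strong (|r| ≈ 1.0).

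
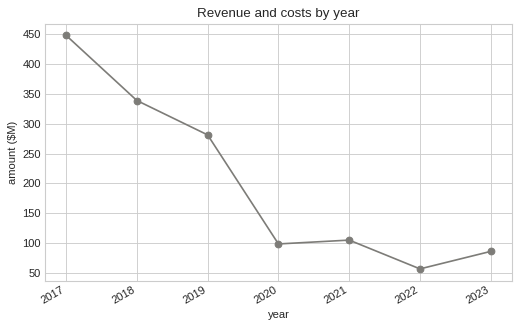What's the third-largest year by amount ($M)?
2019

Top 4: 2017 ≈ 450, 2018 ≈ 350, 2019 ≈ 300, 2021 ≈ 100.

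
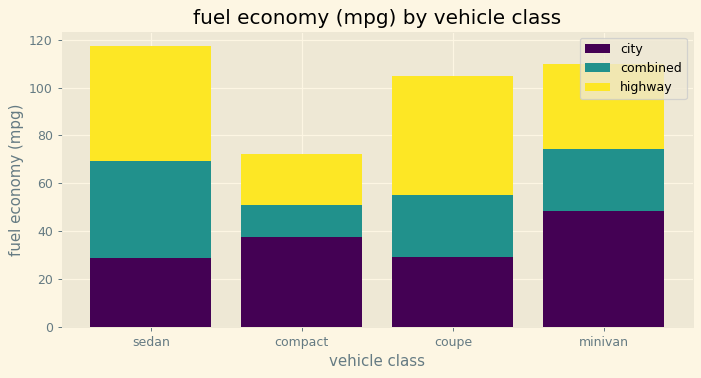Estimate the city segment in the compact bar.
city top ≈ 40, bottom ≈ 0; segment ≈ 40.

≈ 40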